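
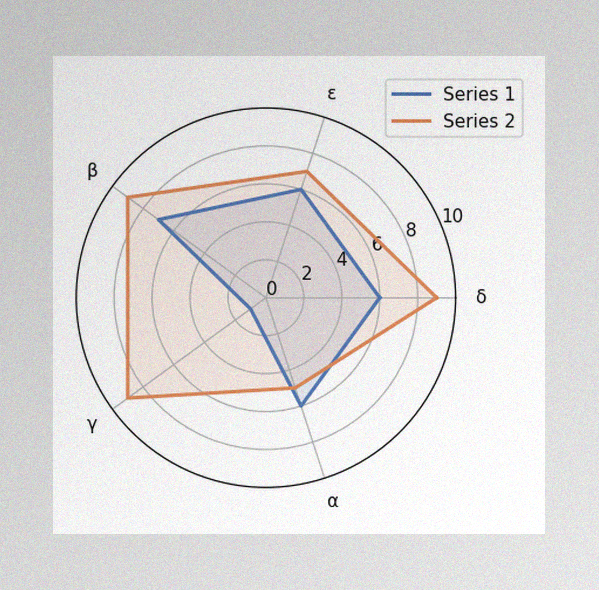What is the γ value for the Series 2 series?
The image has some photo noise and uneven lighting. On the γ axis, Series 2 reaches 9.

9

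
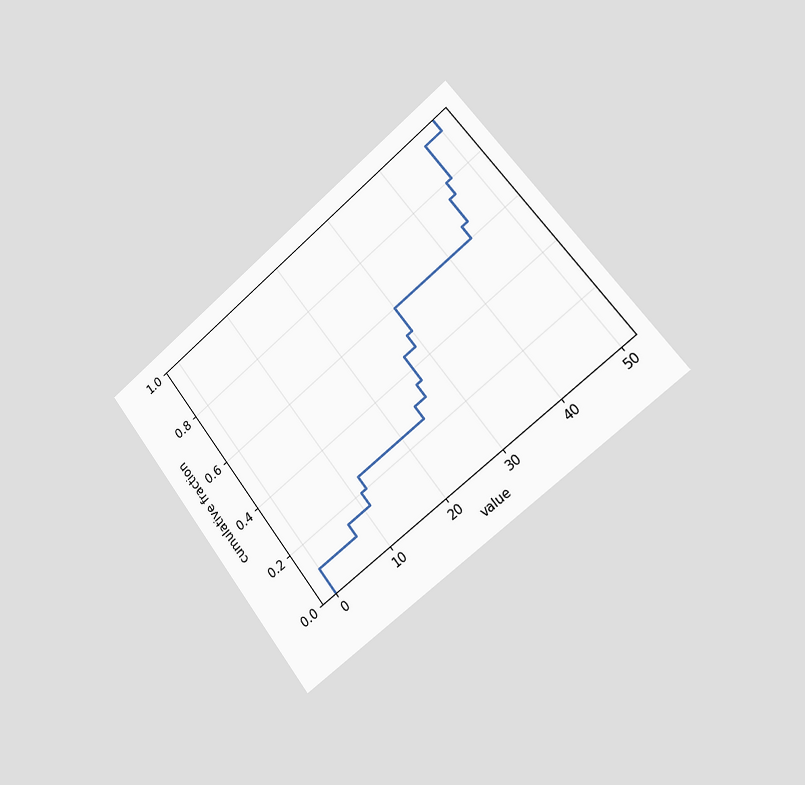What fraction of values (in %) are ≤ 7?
15%

The chart is tilted about 38° counter-clockwise and viewed slightly from the right. At x=7 the ECDF step is at 15%.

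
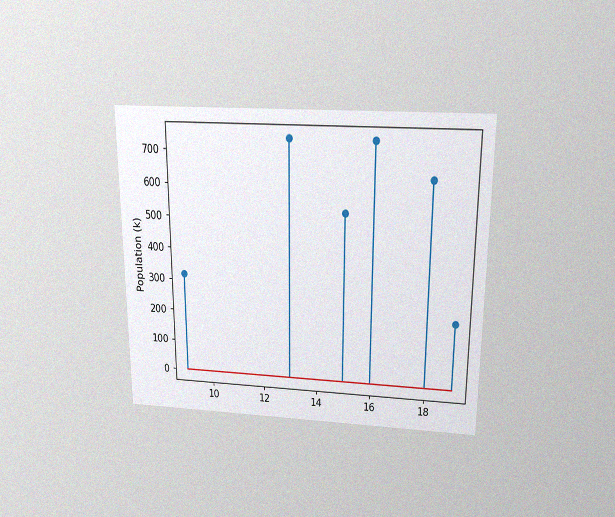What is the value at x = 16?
The chart is viewed slightly from above, with some photo noise. The stem at x=16 reaches 742k.

742k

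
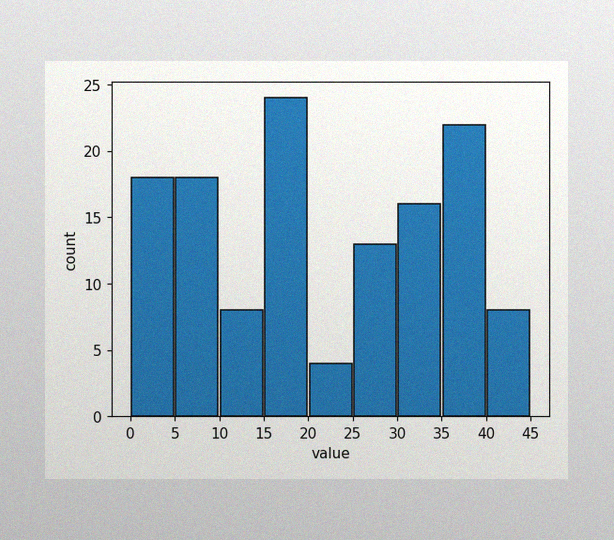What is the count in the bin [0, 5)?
The image has some photo noise and uneven lighting. The [0, 5) bin has height 18.

18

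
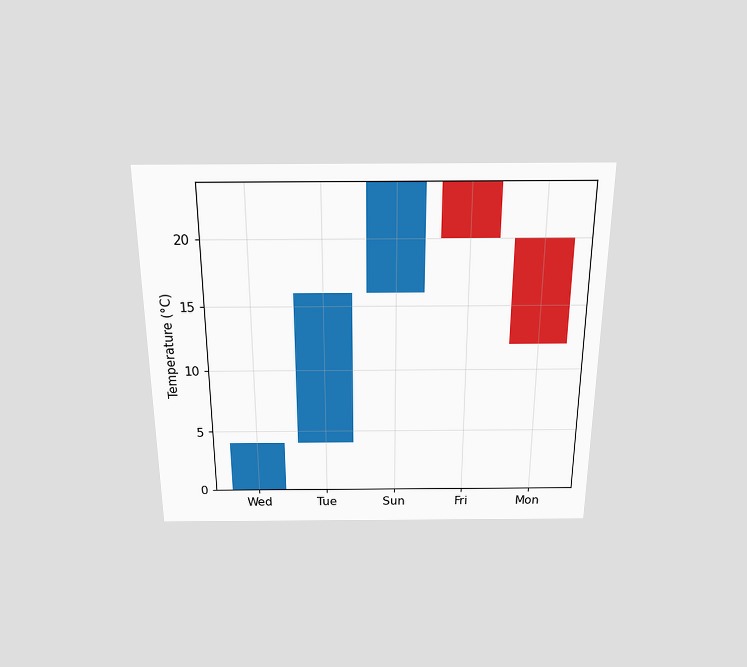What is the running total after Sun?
The chart is viewed slightly from above. After Sun the running total reaches 24°C.

24°C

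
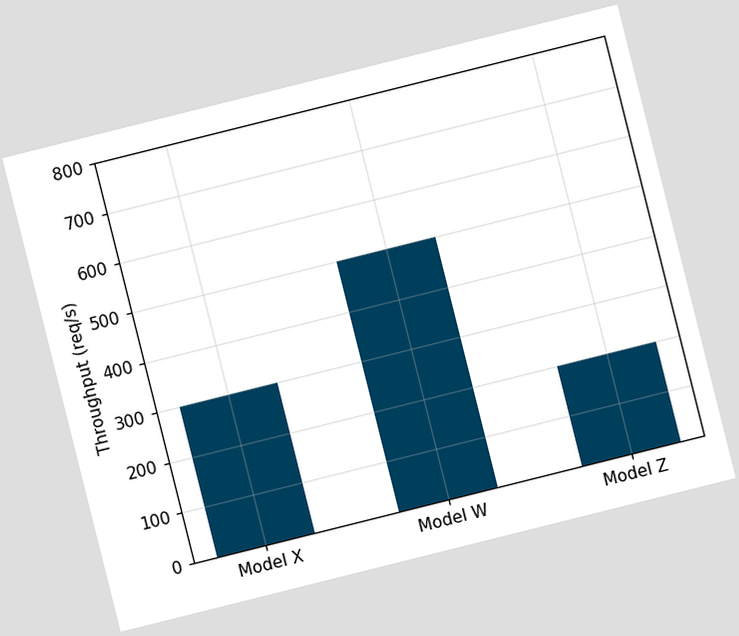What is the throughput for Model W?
500req/s

The chart is tilted about 14° counter-clockwise. Reading along the chart's y-axis, the Model W bar reaches 500req/s.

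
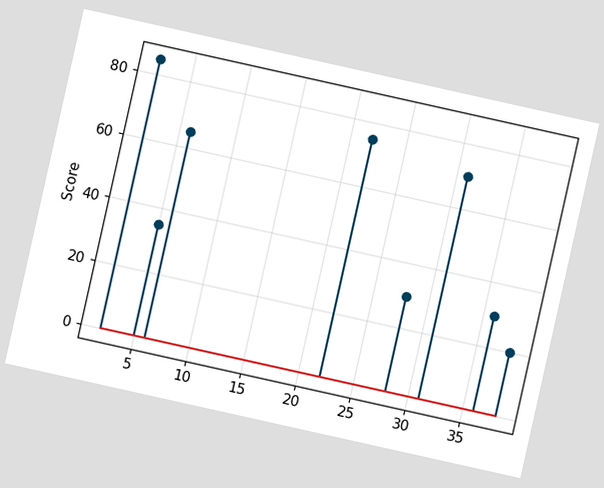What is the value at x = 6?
65

The chart is tilted about 13° clockwise. The stem at x=6 reaches 65.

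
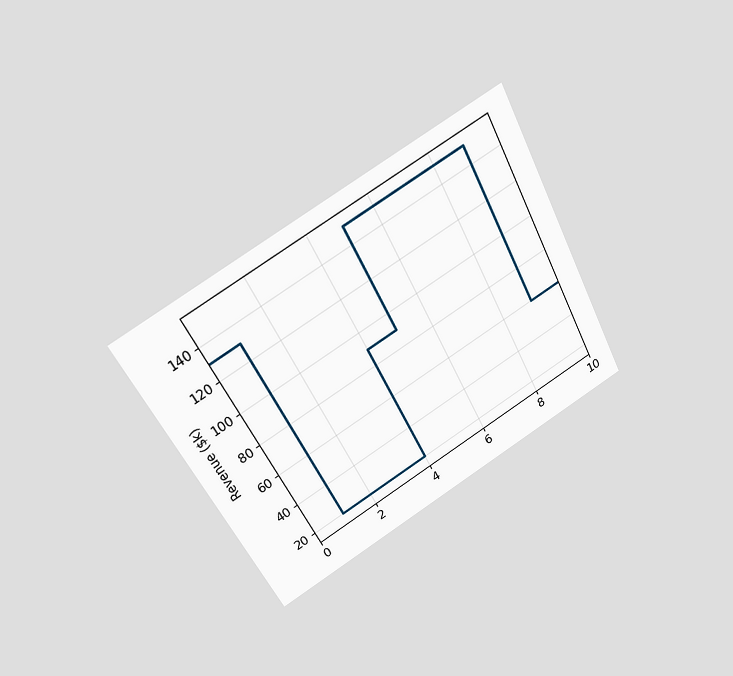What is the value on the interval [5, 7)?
The chart is tilted about 28° counter-clockwise and viewed at a slight angle. On [5, 7) the step sits at $150k.

$150k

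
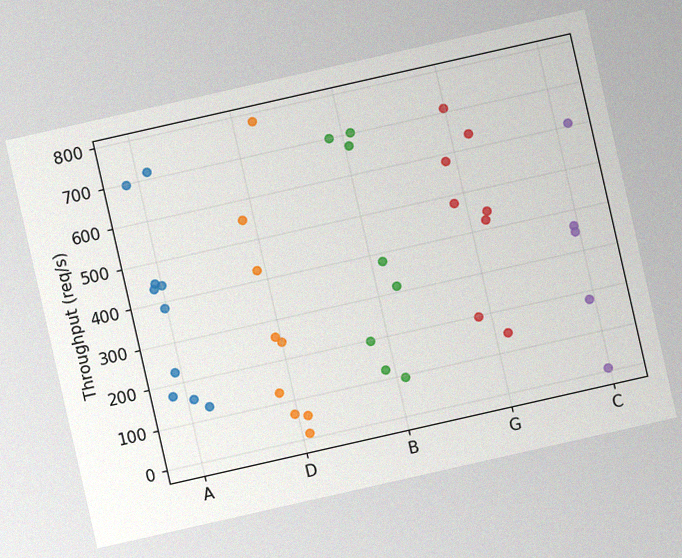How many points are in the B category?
8

The chart is tilted about 13° counter-clockwise, with some photo noise. Counting the markers in the B column gives 8.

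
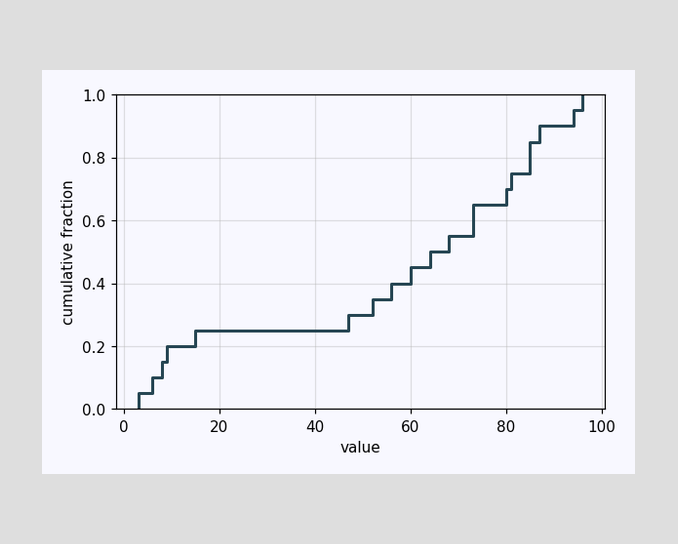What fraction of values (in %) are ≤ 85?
At x=85 the ECDF step is at 85%.

85%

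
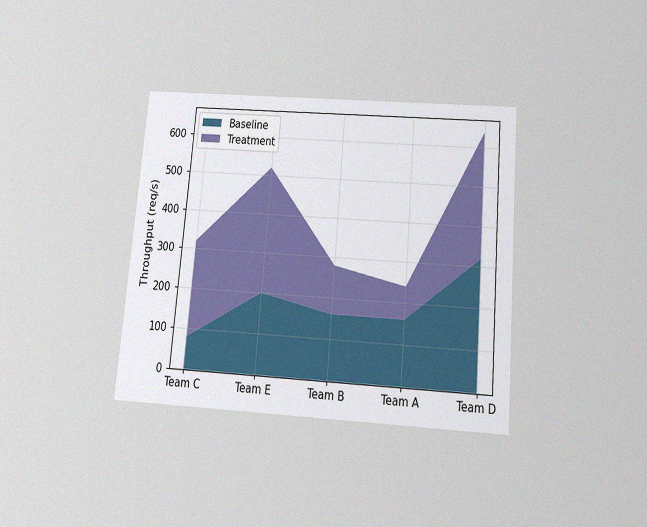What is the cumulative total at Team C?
The chart is tilted about 5° clockwise and viewed slightly from below, with some photo noise. The stacked total at Team C reaches 320req/s.

320req/s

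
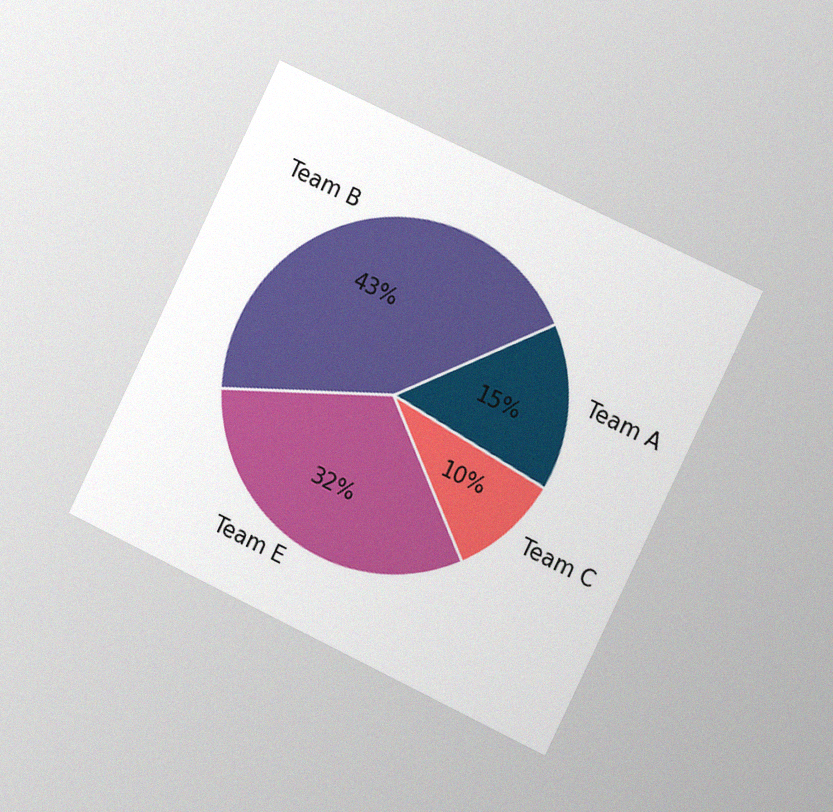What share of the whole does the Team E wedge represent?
The chart is tilted about 26° clockwise and viewed slightly from the right, with some photo noise. The Team E slice takes up 32% of the pie.

32%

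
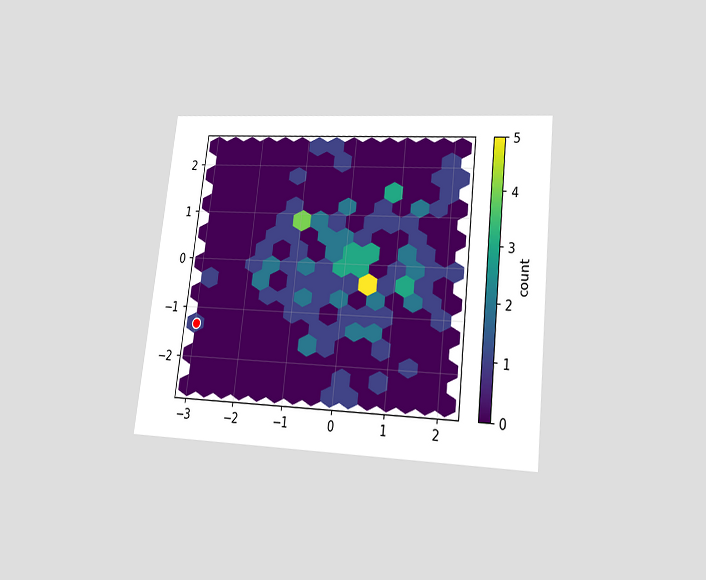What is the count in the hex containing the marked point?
The chart is tilted about 6° clockwise and viewed at a slight angle. The marked hex reads 1 on the colorbar.

1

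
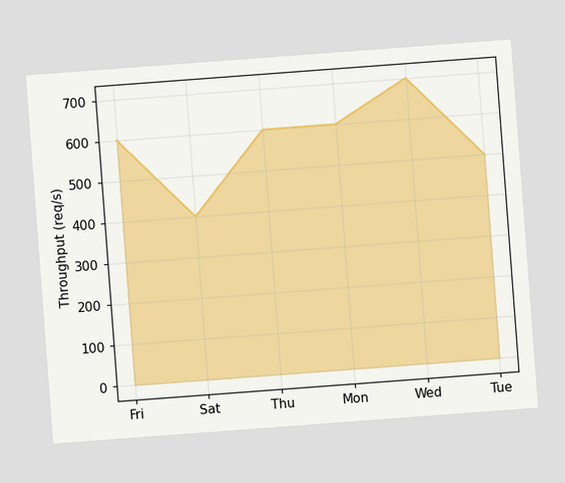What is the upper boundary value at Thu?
600req/s

The chart is tilted about 4° counter-clockwise. At Thu the upper boundary is at 600req/s.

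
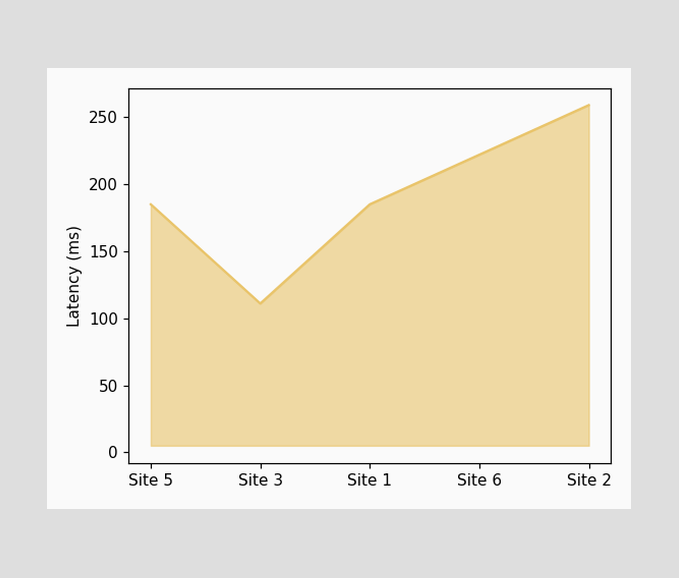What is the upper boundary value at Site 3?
At Site 3 the upper boundary is at 111ms.

111ms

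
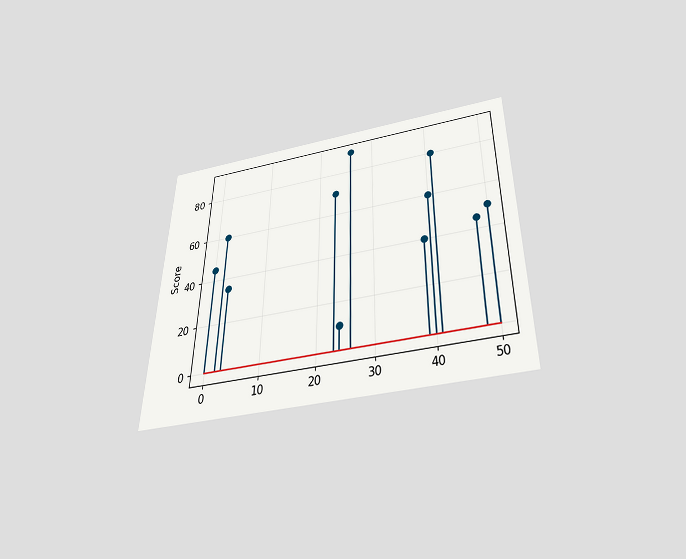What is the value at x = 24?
The chart is viewed slightly from below. The stem at x=24 reaches 10.

10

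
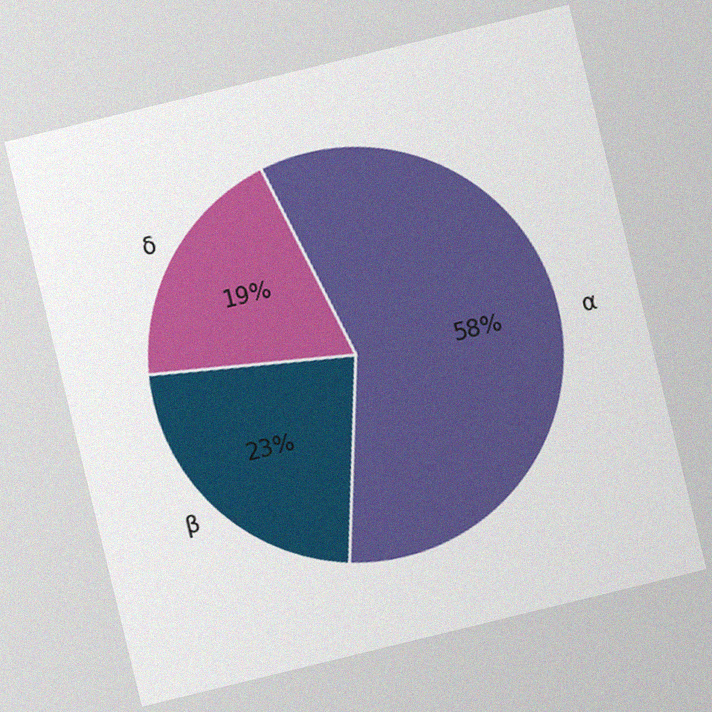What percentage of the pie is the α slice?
The chart is tilted about 14° counter-clockwise, with some photo noise. The α slice takes up 58% of the pie.

58%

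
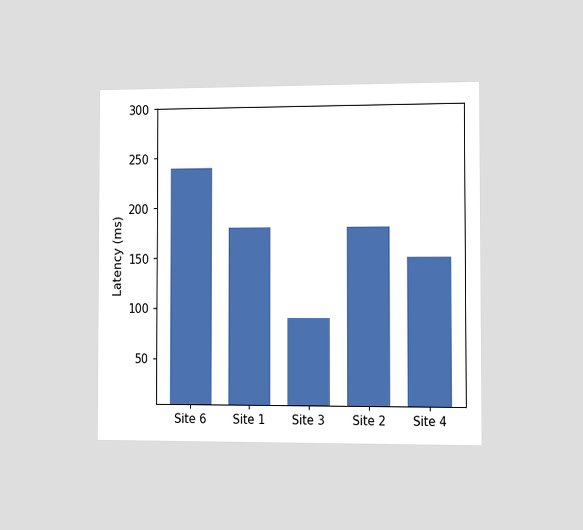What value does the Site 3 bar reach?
90ms

The chart is viewed slightly from the right. Reading along the chart's y-axis, the Site 3 bar reaches 90ms.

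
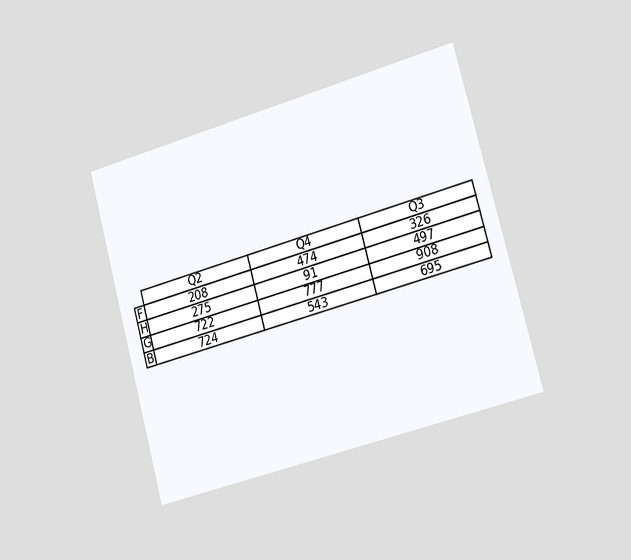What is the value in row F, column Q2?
208

The chart is tilted about 15° counter-clockwise and viewed slightly from the right. The (F, Q2) cell reads 208.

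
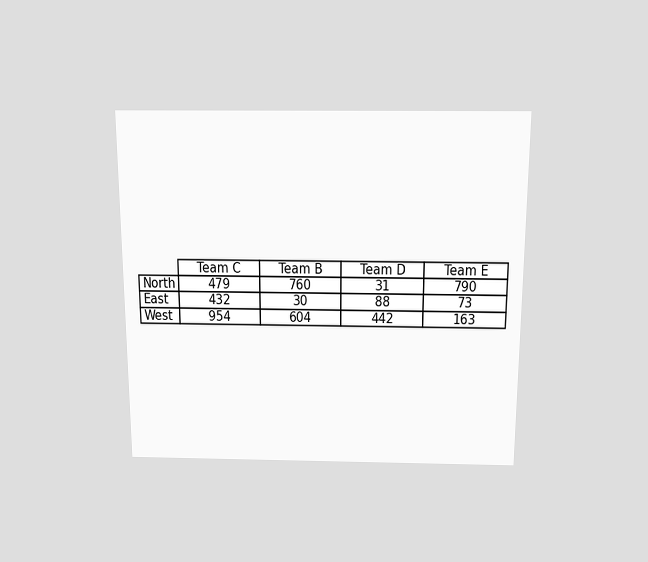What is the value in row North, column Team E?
790

The chart is viewed slightly from above. The (North, Team E) cell reads 790.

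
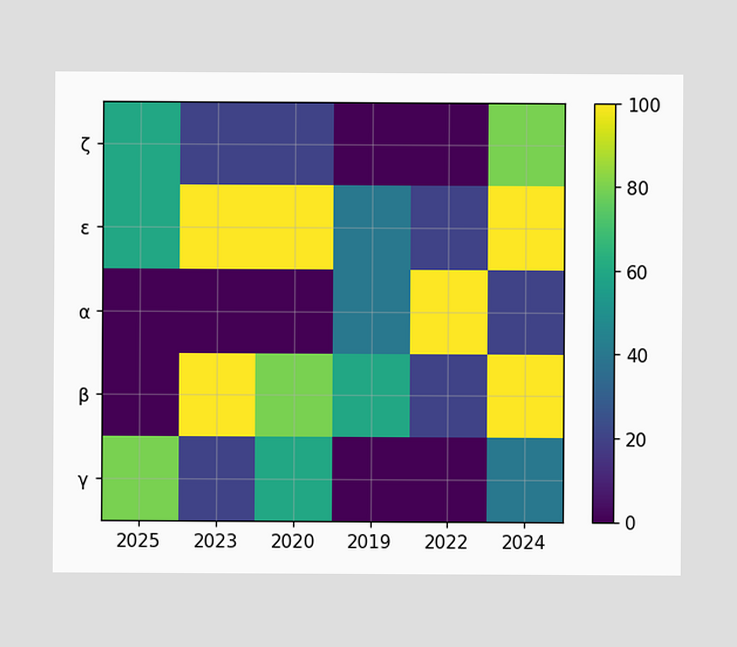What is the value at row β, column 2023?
100

Matching cell (β, 2023) against the colorbar gives 100.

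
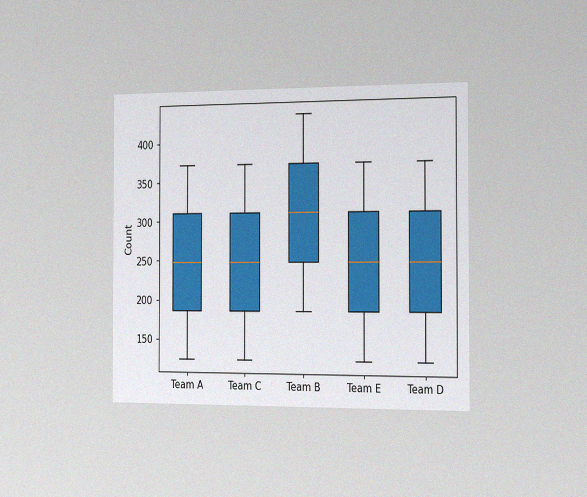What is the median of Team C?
The chart is viewed slightly from the right, with some photo noise. The median line in the Team C box sits at 248.

248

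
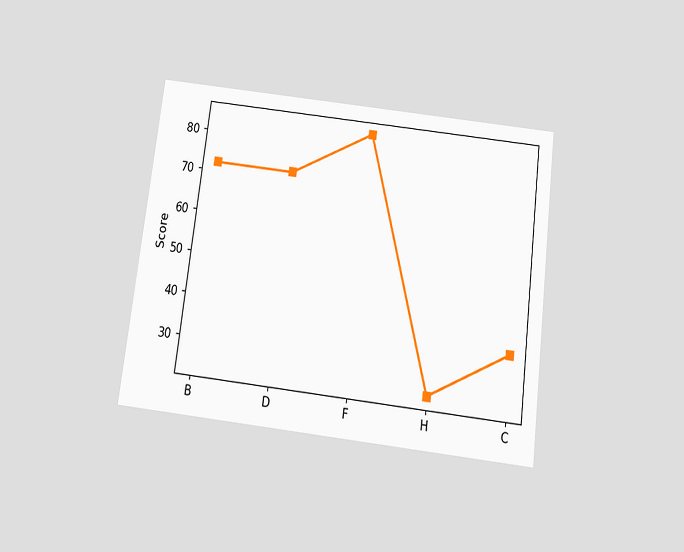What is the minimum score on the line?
24

The chart is tilted about 7° clockwise and viewed slightly from below. The lowest point is at H, and reading across to the y-axis gives 24.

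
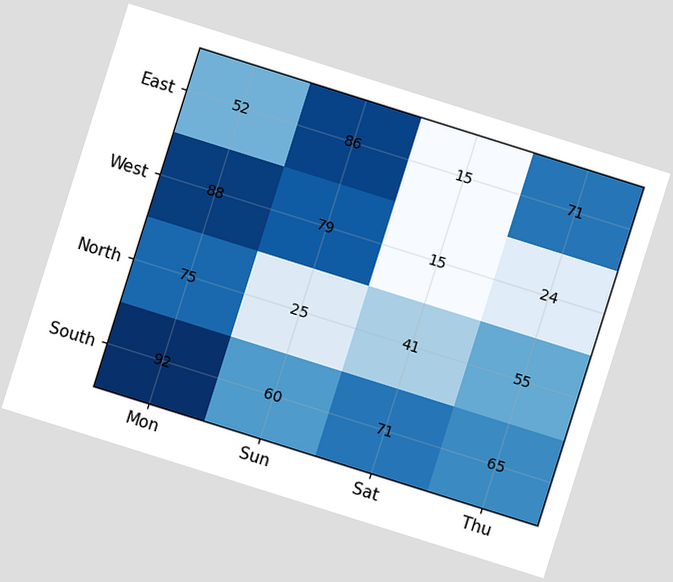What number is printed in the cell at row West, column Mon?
88

The chart is tilted about 17° clockwise. The (West, Mon) cell reads 88.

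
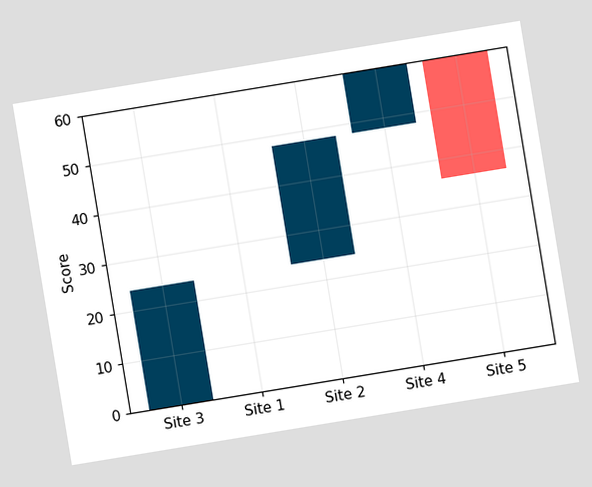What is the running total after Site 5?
36

The chart is tilted about 9° counter-clockwise. After Site 5 the running total reaches 36.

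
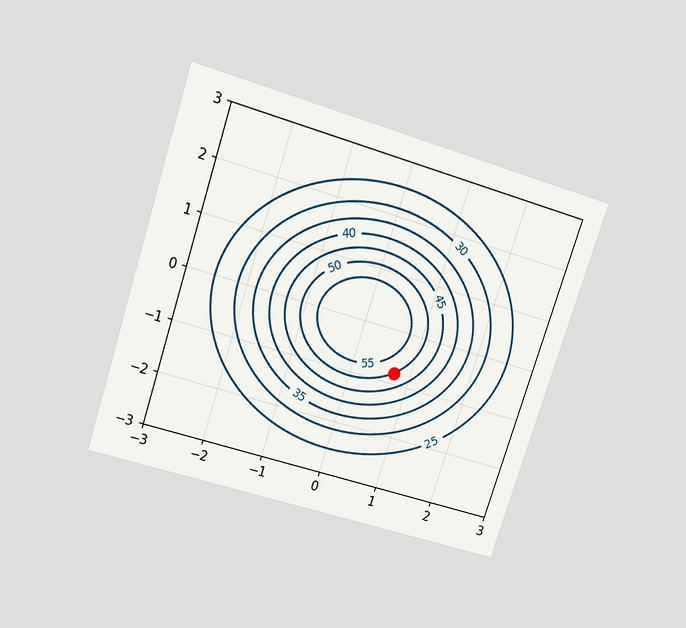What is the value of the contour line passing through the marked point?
The chart is tilted about 18° clockwise and viewed slightly from above. The marked point sits on the contour labelled 50.

50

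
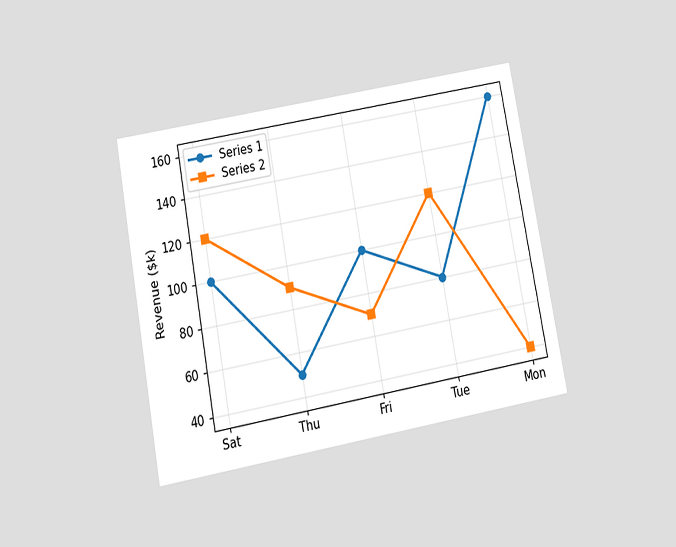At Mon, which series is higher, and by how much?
The chart is tilted about 10° counter-clockwise and viewed slightly from below. At Mon, Series 1 sits above the other line by $120k.

Series 1, by $120k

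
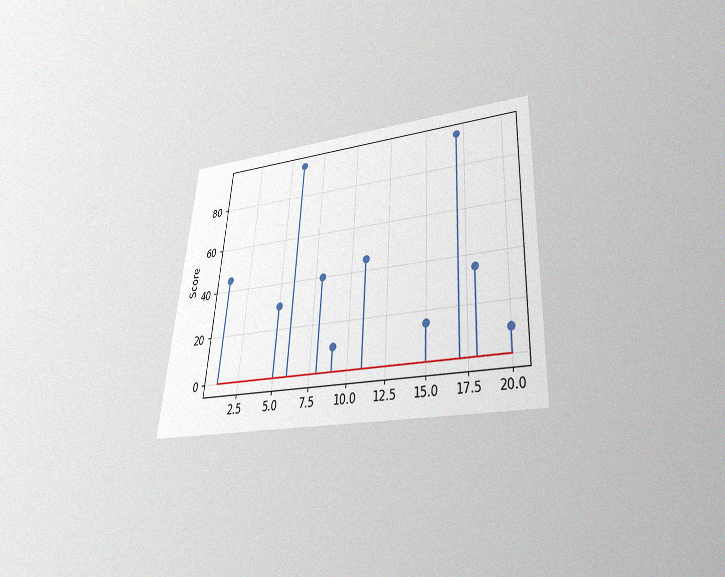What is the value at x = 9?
10

The chart is tilted about 4° clockwise and viewed slightly from below, with some photo noise. The stem at x=9 reaches 10.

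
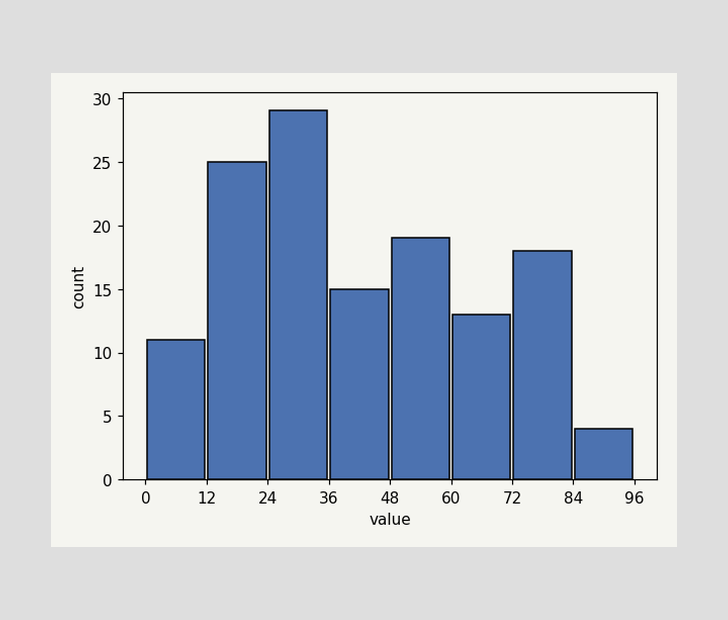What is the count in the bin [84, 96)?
The [84, 96) bin has height 4.

4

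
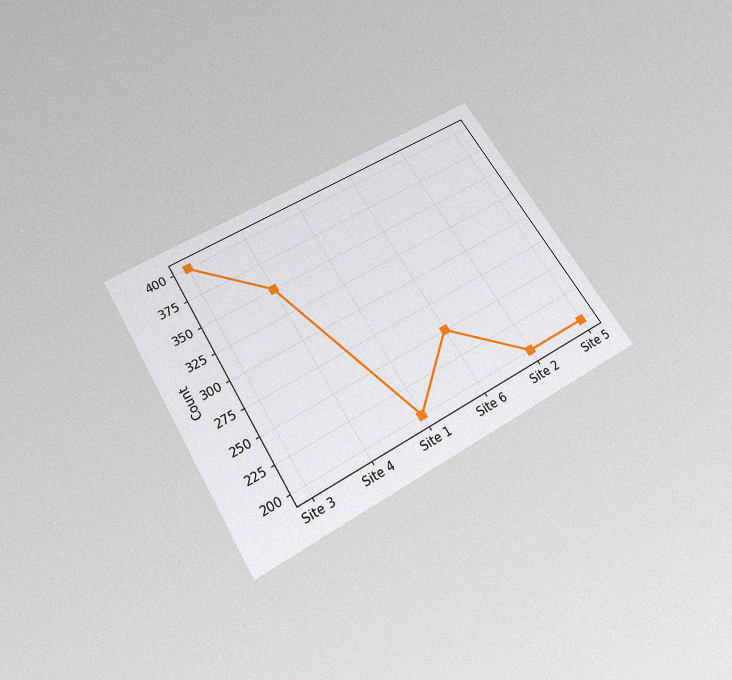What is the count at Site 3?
The chart is tilted about 31° counter-clockwise and viewed slightly from below, with some photo noise. At Site 3, the line is at 400.

400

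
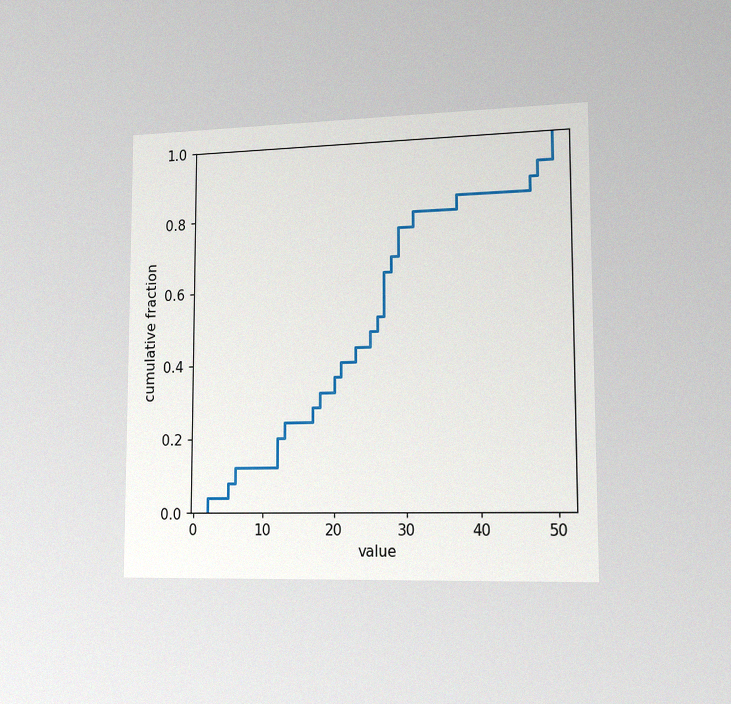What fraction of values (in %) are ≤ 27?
64%

The chart is viewed slightly from the right, with some photo noise. At x=27 the ECDF step is at 64%.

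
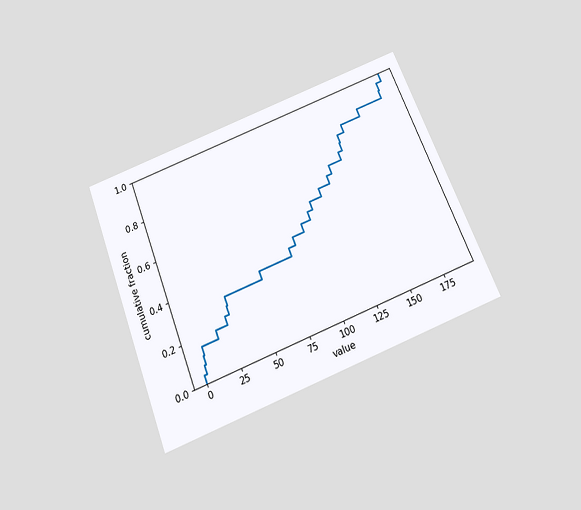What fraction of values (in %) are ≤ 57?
The chart is tilted about 22° counter-clockwise and viewed slightly from below. At x=57 the ECDF step is at 36%.

36%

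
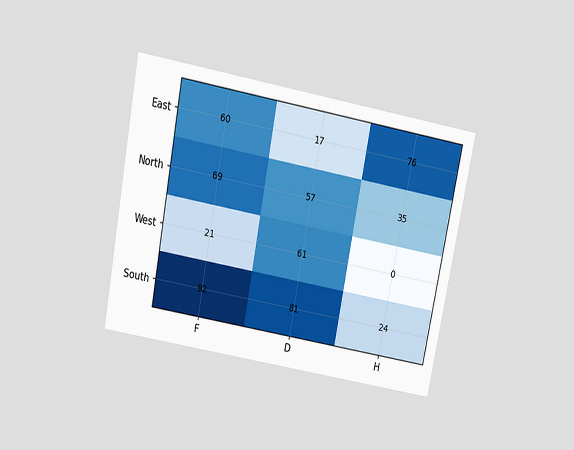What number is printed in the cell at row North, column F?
69

The chart is tilted about 11° clockwise and viewed slightly from above. The (North, F) cell reads 69.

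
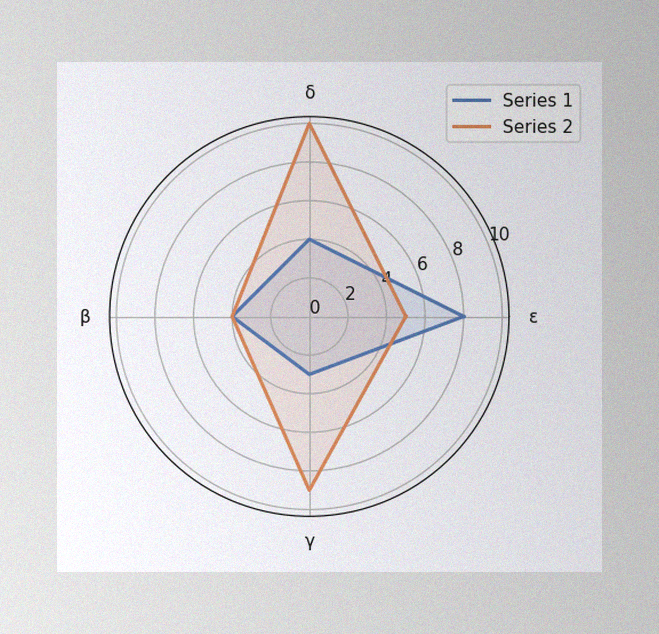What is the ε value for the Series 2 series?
The image has some photo noise and uneven lighting. On the ε axis, Series 2 reaches 5.

5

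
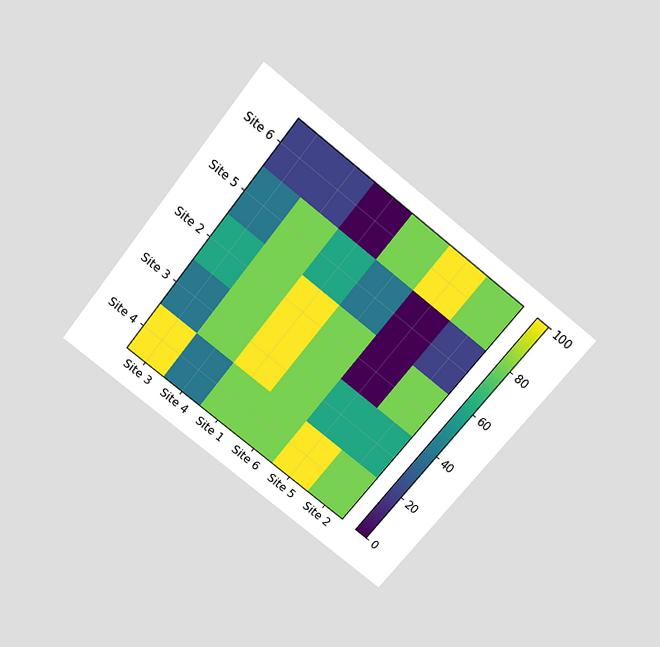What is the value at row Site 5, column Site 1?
60

The chart is tilted about 39° clockwise and viewed slightly from above. Matching cell (Site 5, Site 1) against the colorbar gives 60.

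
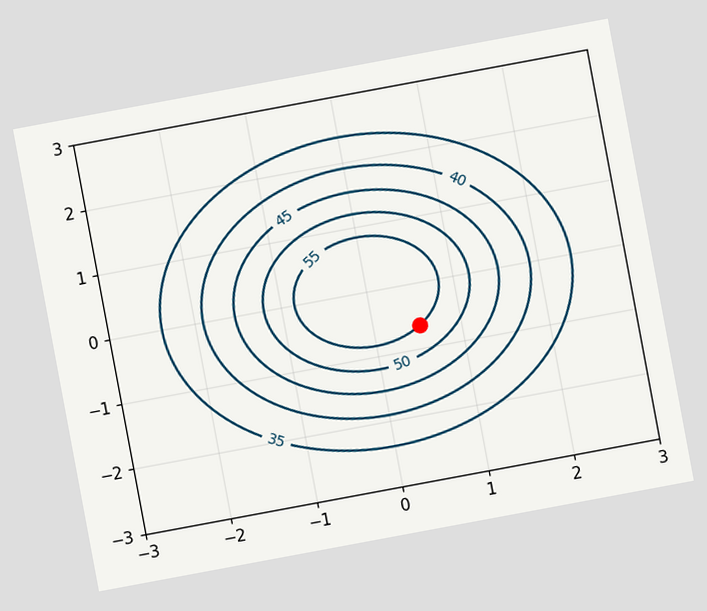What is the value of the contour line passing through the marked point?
The chart is tilted about 11° counter-clockwise. The marked point sits on the contour labelled 55.

55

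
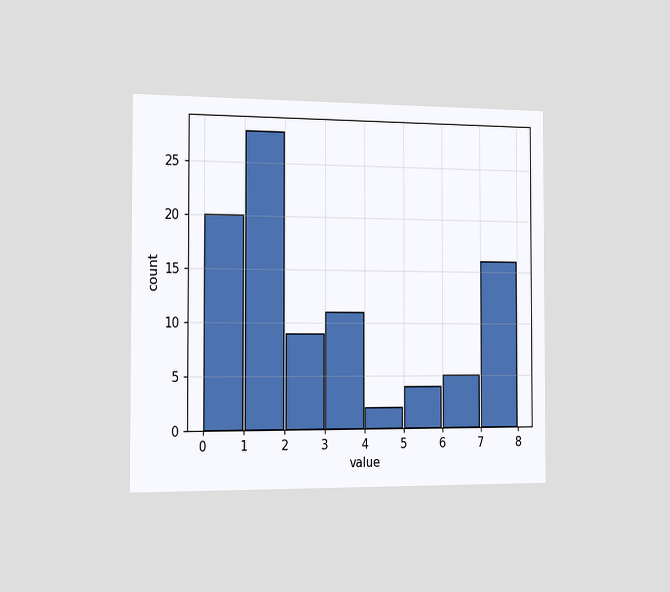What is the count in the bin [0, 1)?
The chart is viewed slightly from the left. The [0, 1) bin has height 20.

20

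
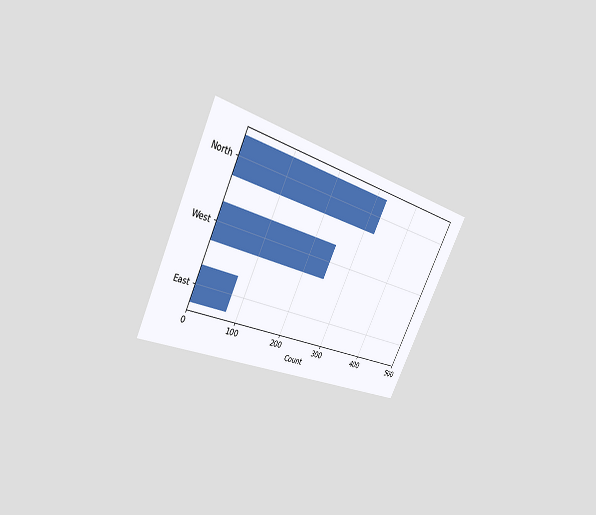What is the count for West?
250

The chart is tilted about 26° clockwise and viewed at a slight angle. Reading along the chart's x-axis, the West bar reaches 250.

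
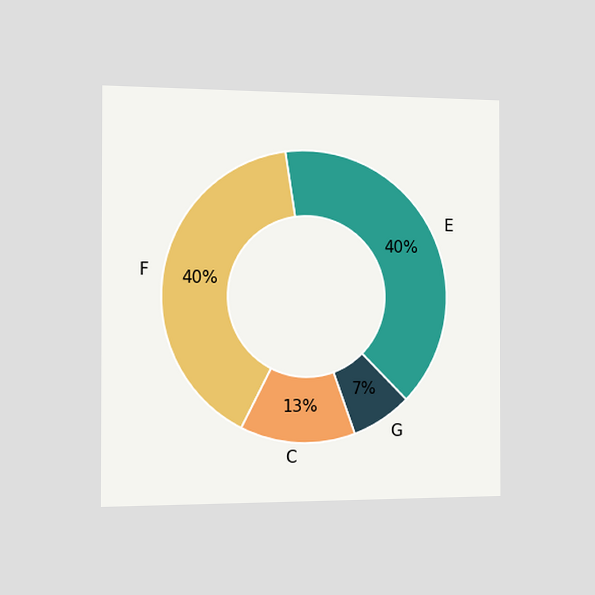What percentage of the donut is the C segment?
The chart is viewed slightly from the left. The C segment takes up 13% of the ring.

13%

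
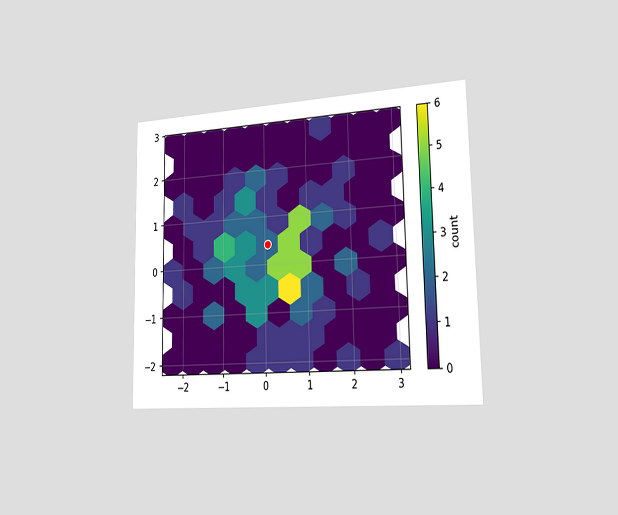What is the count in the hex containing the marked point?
2

The chart is viewed slightly from the right. The marked hex reads 2 on the colorbar.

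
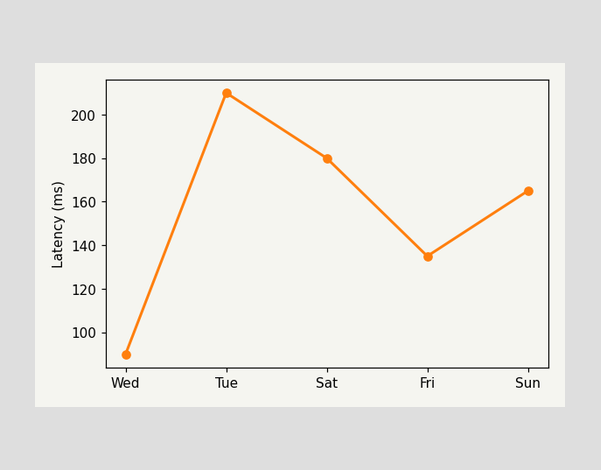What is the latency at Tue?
At Tue, the line is at 210ms.

210ms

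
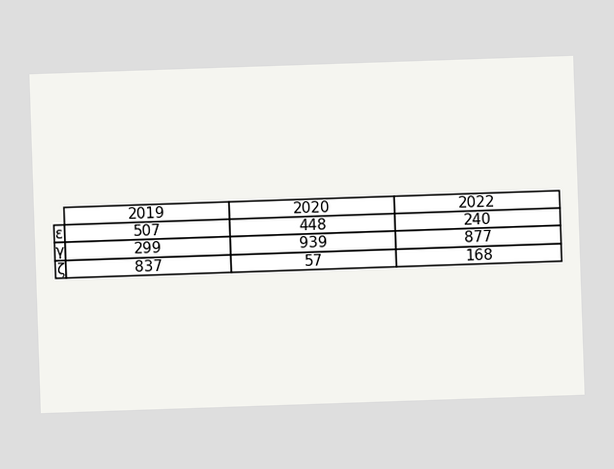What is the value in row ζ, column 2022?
The (ζ, 2022) cell reads 168.

168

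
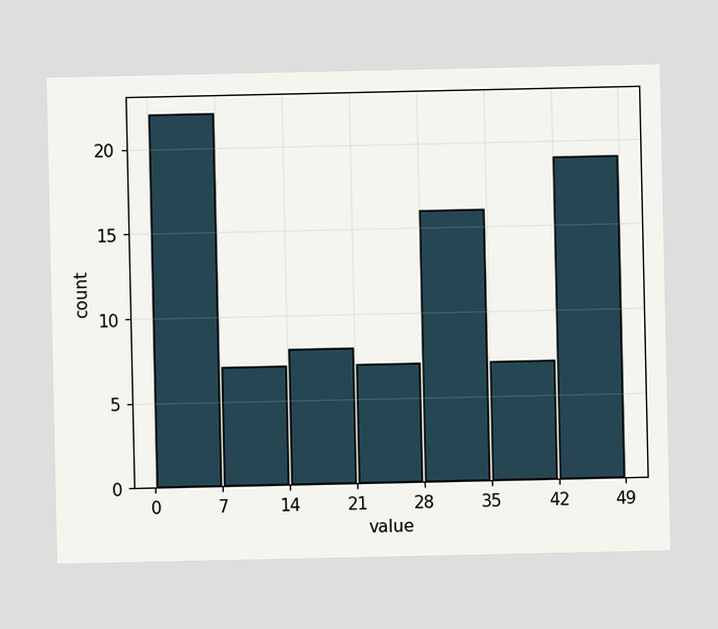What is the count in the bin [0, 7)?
22

The [0, 7) bin has height 22.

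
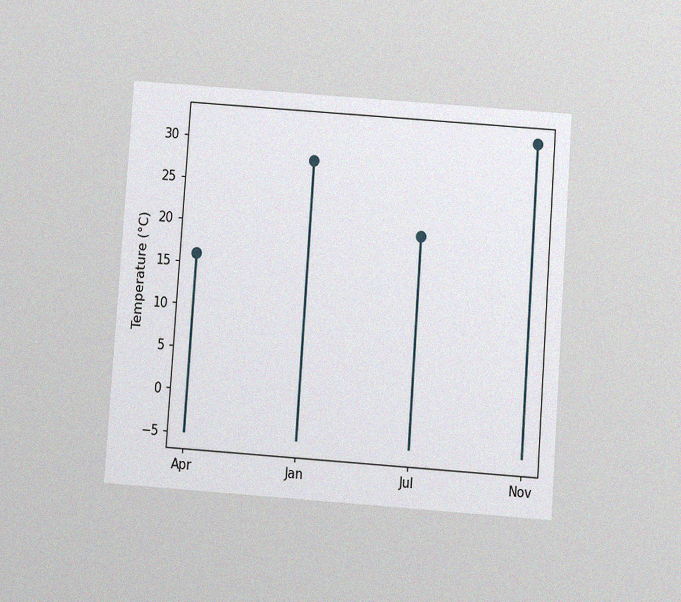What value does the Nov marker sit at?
The chart is tilted about 4° clockwise and viewed at a slight angle, with some photo noise. The Nov marker sits at 32°C.

32°C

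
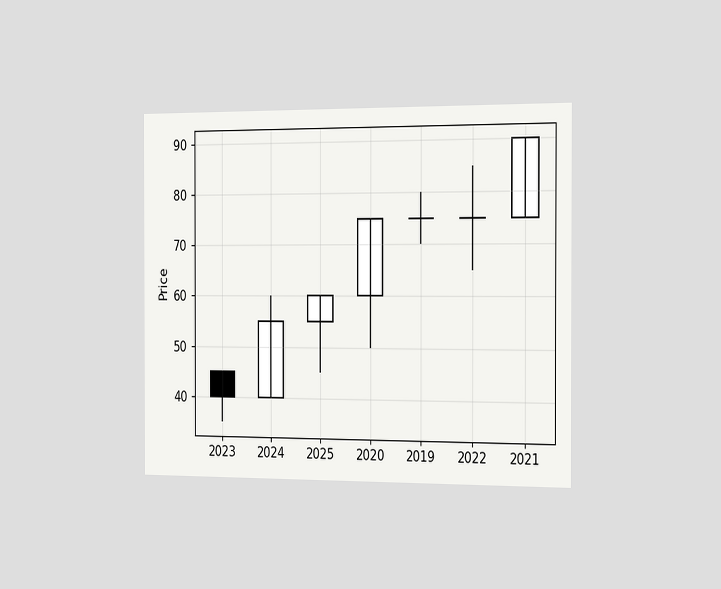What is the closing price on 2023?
40

The chart is viewed slightly from the right. The 2023 candle closes at 40.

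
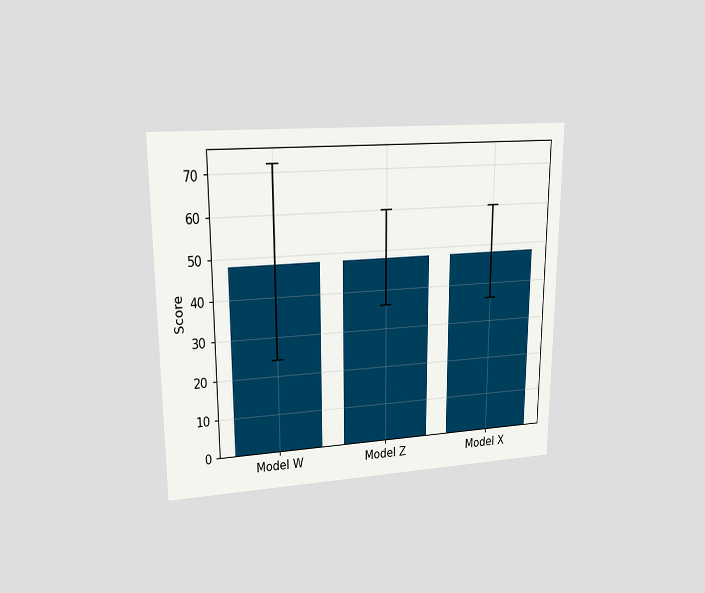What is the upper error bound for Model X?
60

The chart is viewed at a slight angle. The Model X bar's upper whisker reaches 60.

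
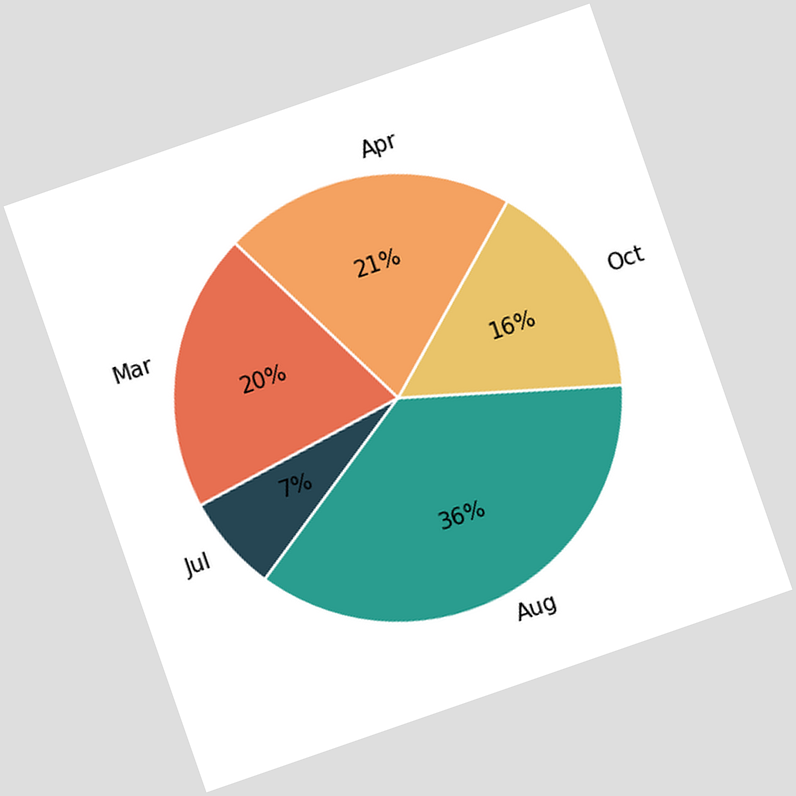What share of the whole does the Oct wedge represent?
16%

The chart is tilted about 19° counter-clockwise. The Oct slice takes up 16% of the pie.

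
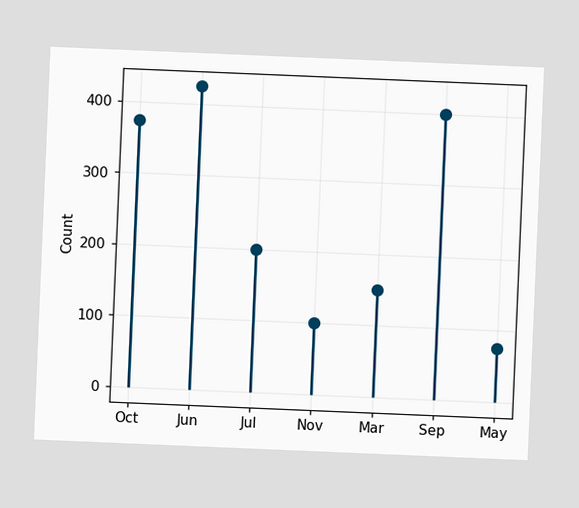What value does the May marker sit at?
75

The chart is tilted about 2° clockwise. The May marker sits at 75.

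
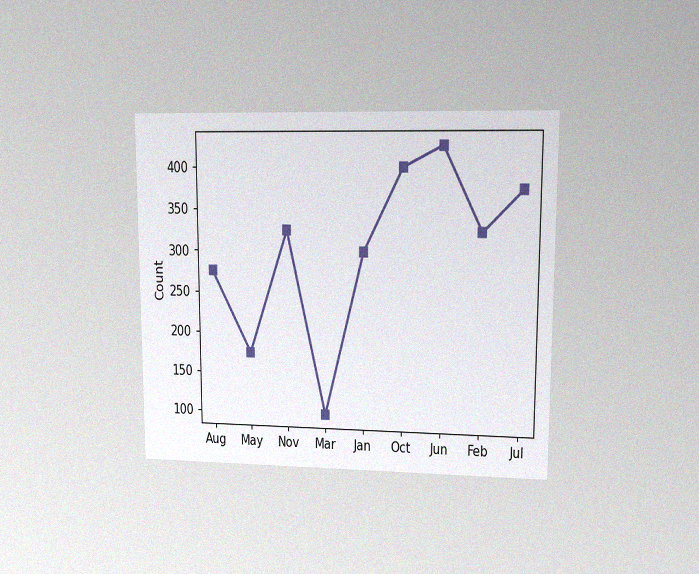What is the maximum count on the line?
425

The chart is viewed at a slight angle, with some photo noise. The highest point is at Jun, and reading across to the y-axis gives 425.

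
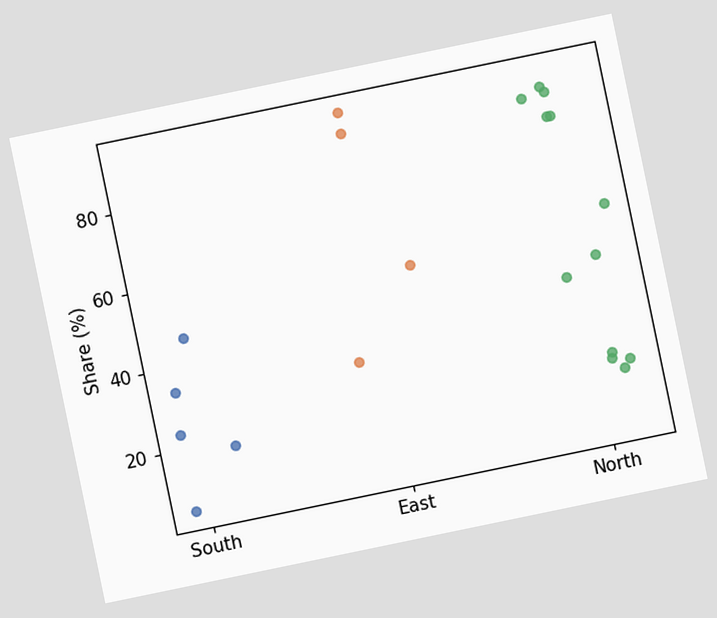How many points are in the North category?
The chart is tilted about 12° counter-clockwise. Counting the markers in the North column gives 12.

12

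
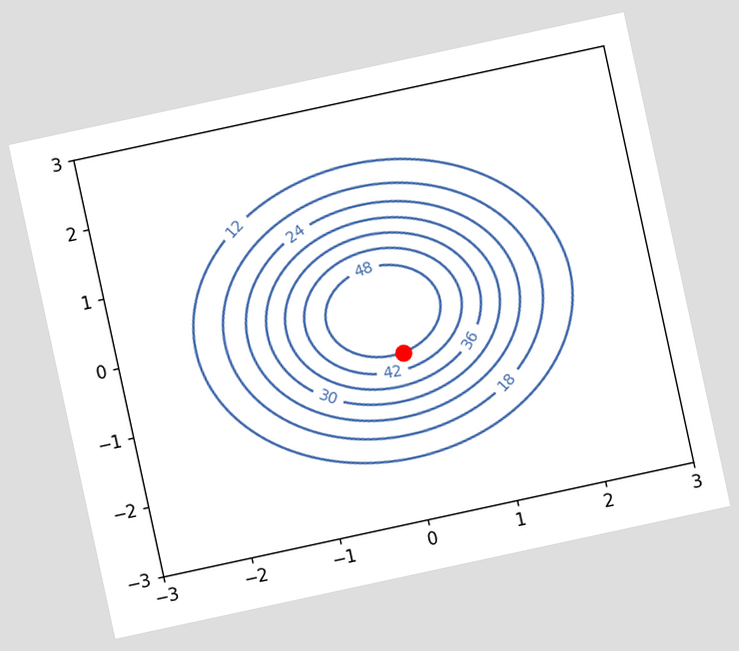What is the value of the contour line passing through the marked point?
48

The chart is tilted about 12° counter-clockwise. The marked point sits on the contour labelled 48.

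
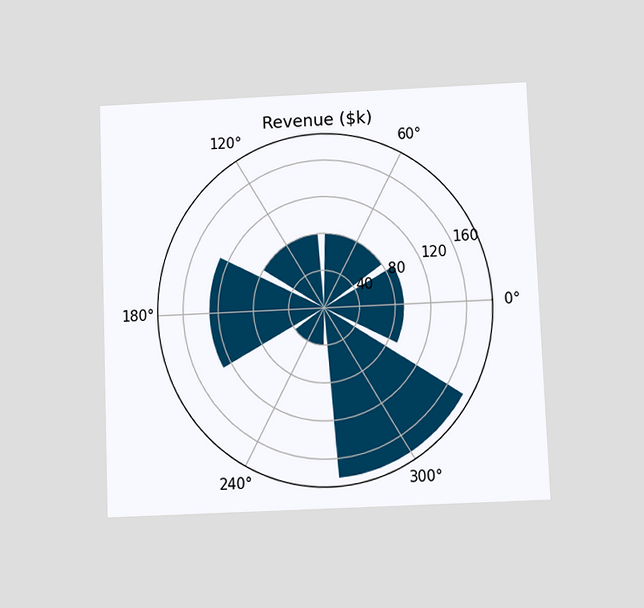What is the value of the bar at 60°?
$80k

The chart is tilted about 2° counter-clockwise and viewed slightly from below. The bar at 60° reaches $80k on the radial axis.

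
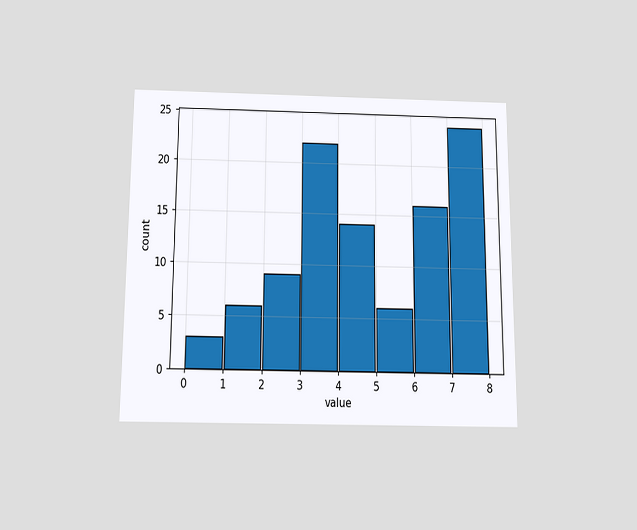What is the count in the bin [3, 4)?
22

The chart is viewed slightly from below. The [3, 4) bin has height 22.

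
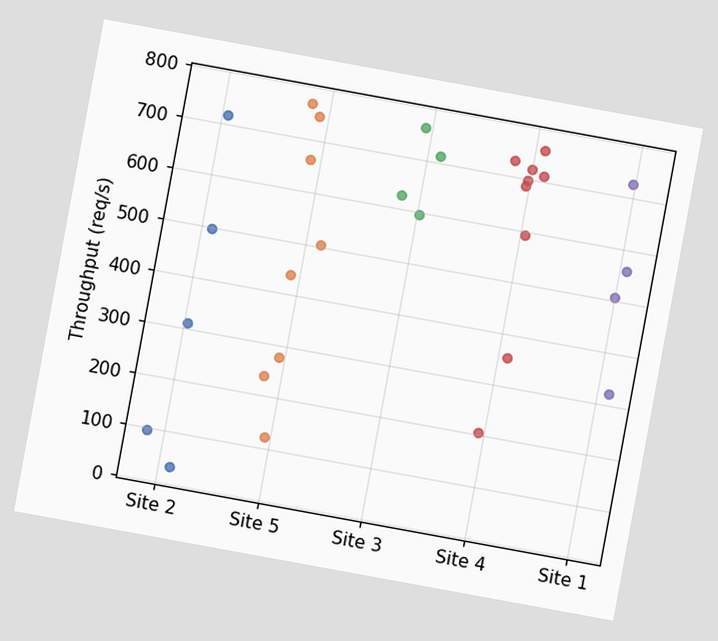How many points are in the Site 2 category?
5

The chart is tilted about 10° clockwise. Counting the markers in the Site 2 column gives 5.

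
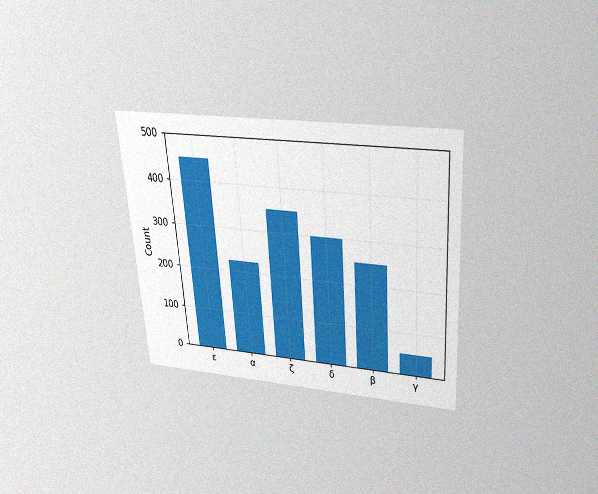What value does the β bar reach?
250

The chart is tilted about 4° counter-clockwise and viewed slightly from above, with some photo noise. Reading along the chart's y-axis, the β bar reaches 250.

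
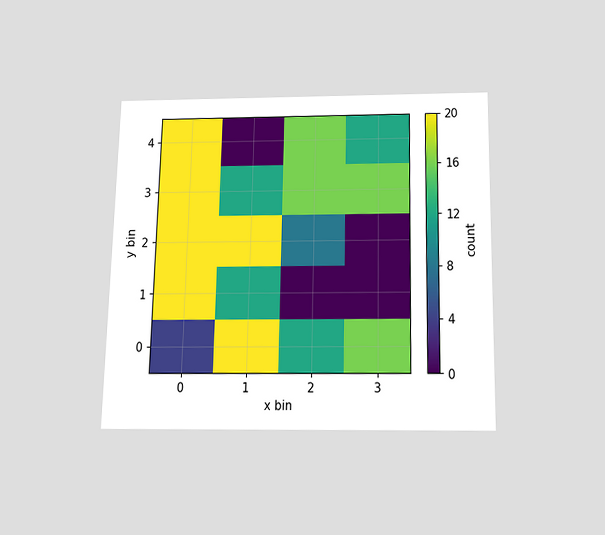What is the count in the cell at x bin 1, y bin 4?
The chart is viewed slightly from below. Matching the cell (1, 4) against the colorbar gives 0.

0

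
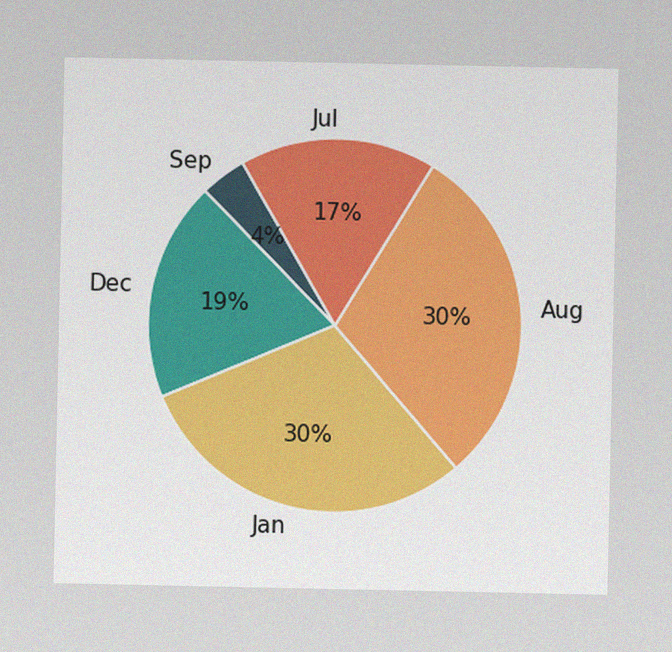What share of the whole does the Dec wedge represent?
The image has some photo noise and uneven lighting. The Dec slice takes up 19% of the pie.

19%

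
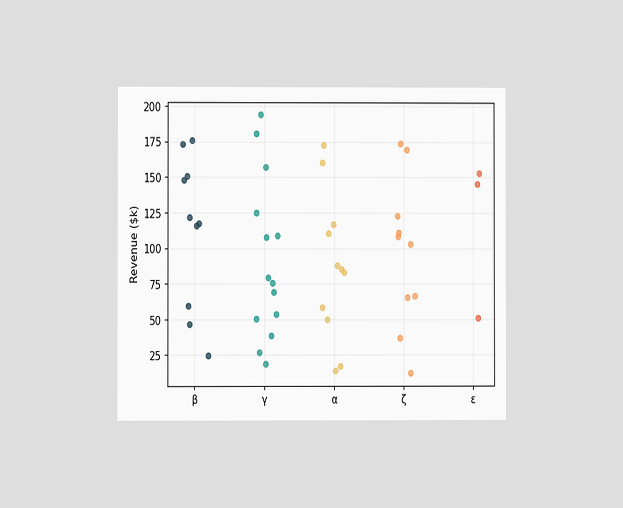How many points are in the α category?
11

The chart is viewed at a slight angle. Counting the markers in the α column gives 11.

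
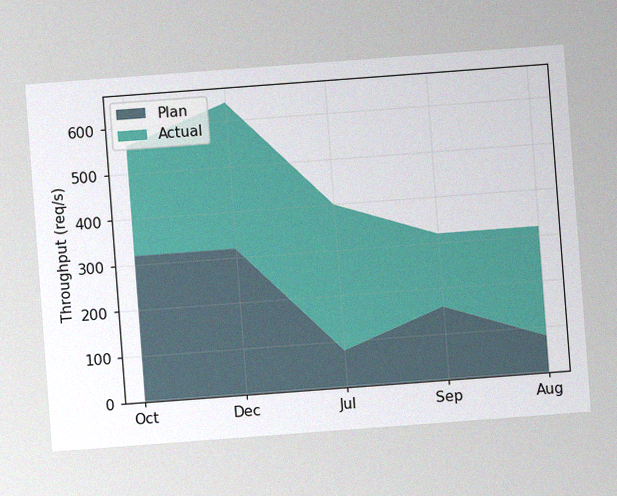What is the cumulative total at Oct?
The chart is tilted about 4° counter-clockwise, with some photo noise. The stacked total at Oct reaches 560req/s.

560req/s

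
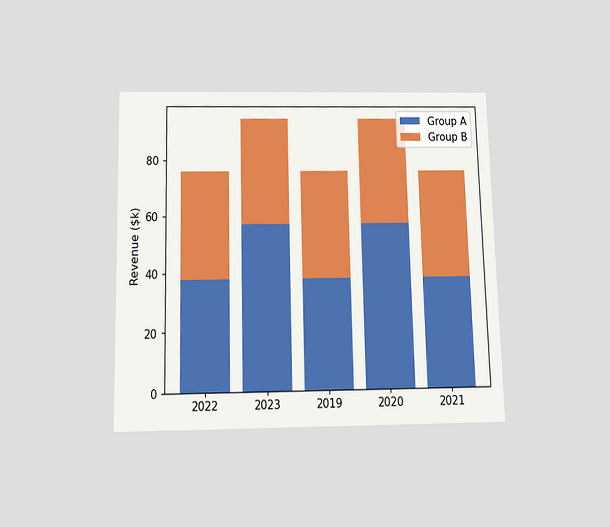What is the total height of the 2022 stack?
$76k

The chart is viewed slightly from below. The 2022 stack's top reaches $76k on the y-axis.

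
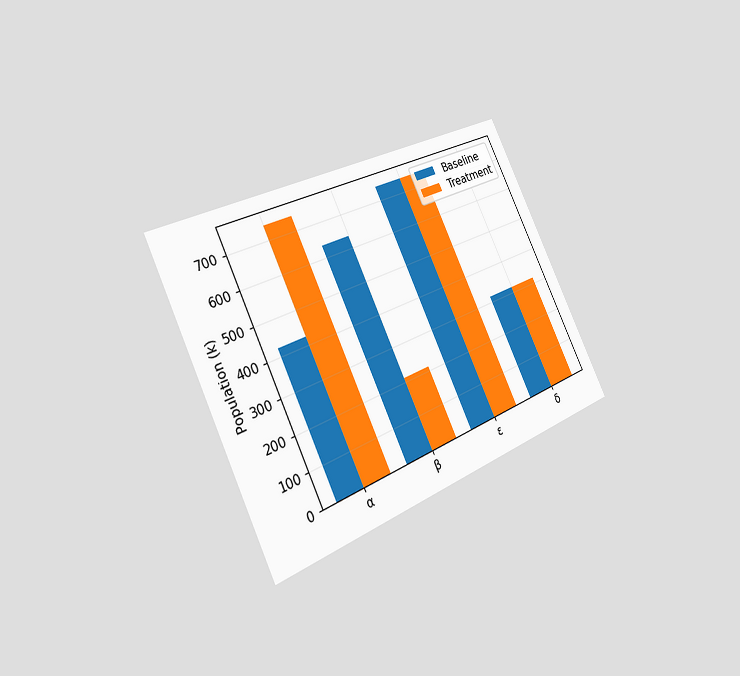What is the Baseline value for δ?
318k

The chart is tilted about 26° counter-clockwise and viewed slightly from the left. The Baseline bar at δ reaches 318k on the y-axis.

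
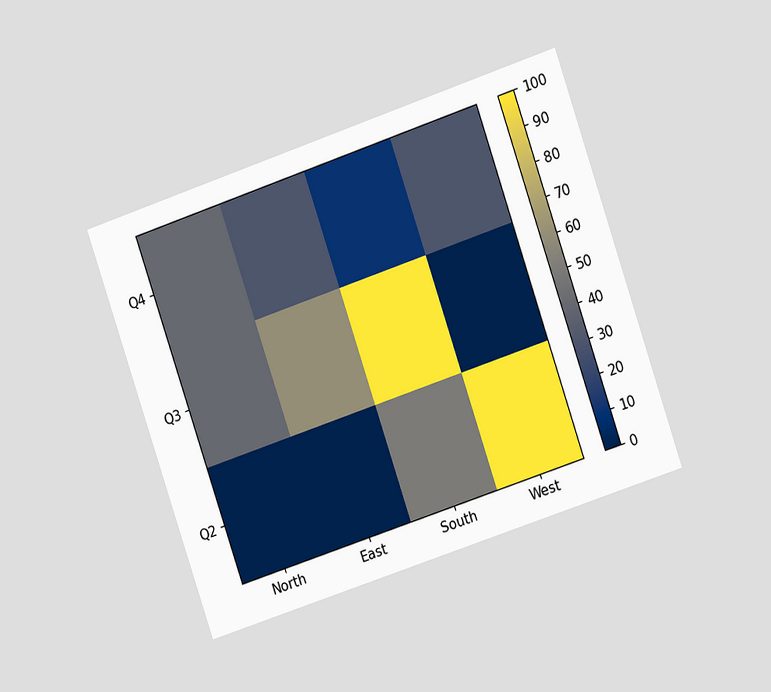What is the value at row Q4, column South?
The chart is tilted about 19° counter-clockwise and viewed at a slight angle. Matching cell (Q4, South) against the colorbar gives 10.

10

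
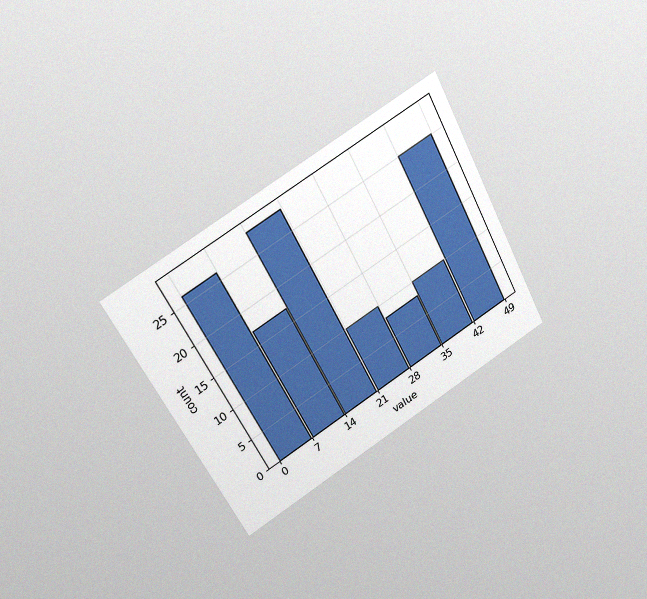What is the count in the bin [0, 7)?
The chart is tilted about 28° counter-clockwise and viewed at a slight angle, with some photo noise. The [0, 7) bin has height 26.

26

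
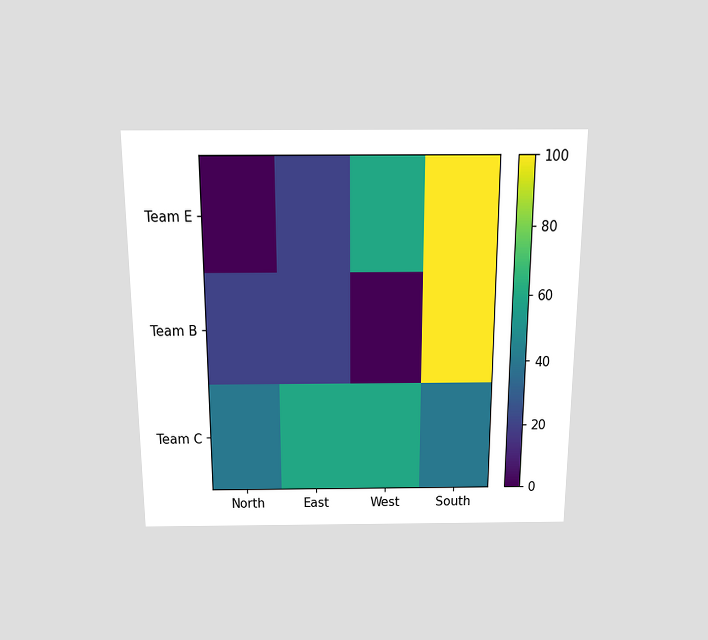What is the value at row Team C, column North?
40

The chart is viewed slightly from above. Matching cell (Team C, North) against the colorbar gives 40.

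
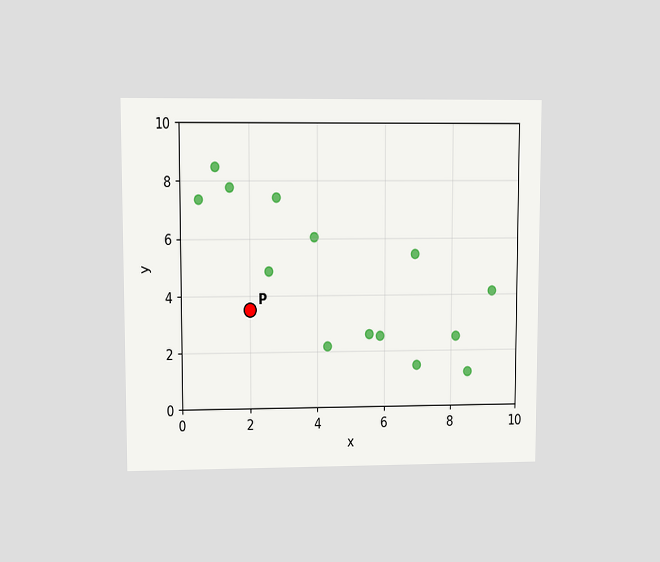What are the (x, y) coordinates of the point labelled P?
(2, 3.5)

The chart is viewed at a slight angle. Following the gridlines from P to each axis, P sits at (2, 3.5).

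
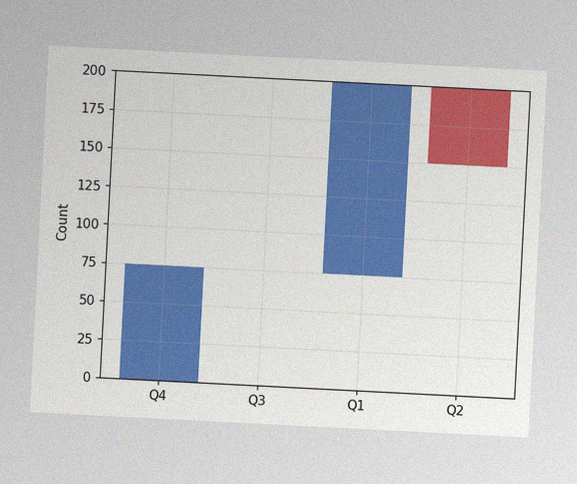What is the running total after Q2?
150

The chart is tilted about 3° clockwise, with some photo noise. After Q2 the running total reaches 150.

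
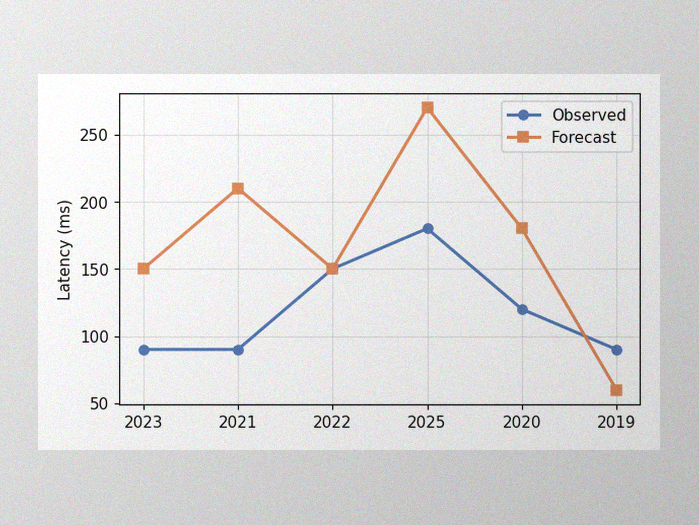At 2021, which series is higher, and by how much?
Forecast, by 120ms

The image has some photo noise and uneven lighting. At 2021, Forecast sits above the other line by 120ms.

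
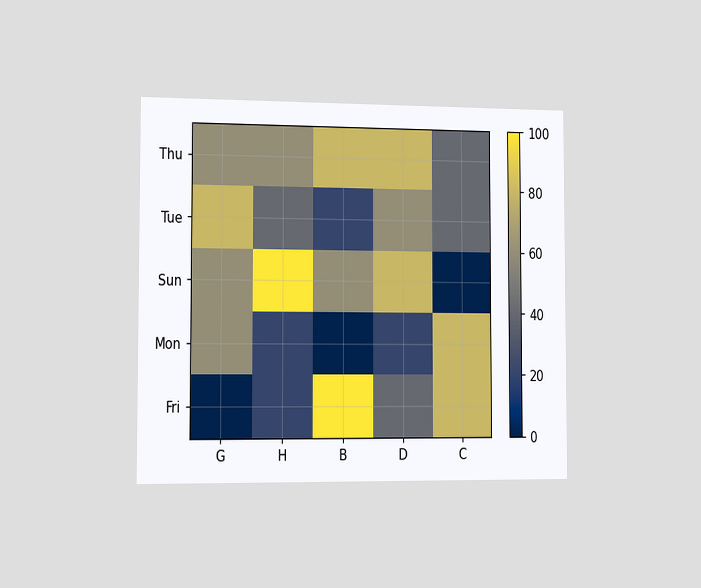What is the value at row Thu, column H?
The chart is viewed slightly from the left. Matching cell (Thu, H) against the colorbar gives 60.

60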